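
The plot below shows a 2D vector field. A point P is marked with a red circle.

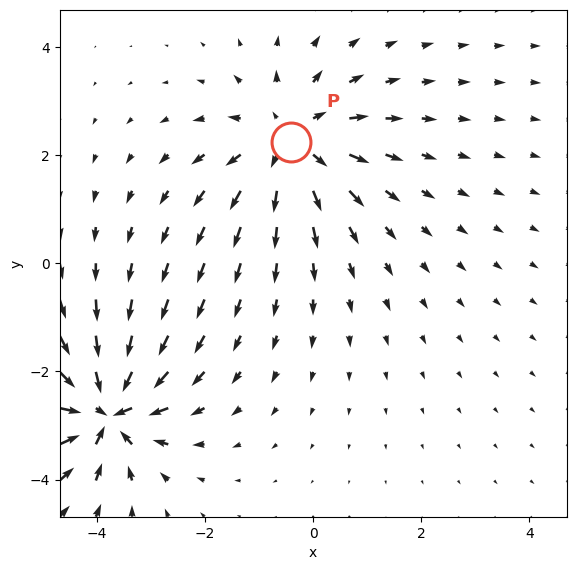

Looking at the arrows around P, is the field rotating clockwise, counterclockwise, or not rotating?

not rotating

Near P at (-0.4, 2.2) the arrows show no circulation. The curl there is ≈0.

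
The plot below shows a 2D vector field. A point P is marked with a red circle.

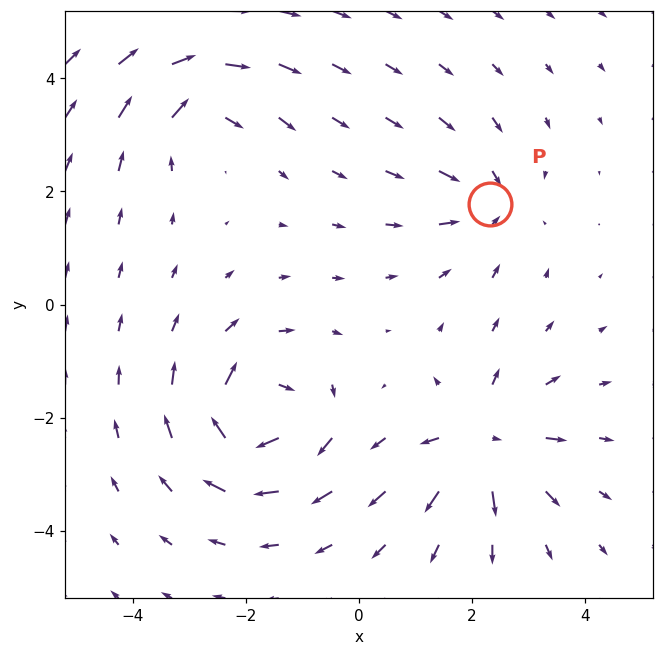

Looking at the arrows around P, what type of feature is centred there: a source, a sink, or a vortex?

At P (2.3, 1.8) the arrows converge inward. Divergence about -3, curl ≈0 — negative divergence with near-zero curl is a sink.

sink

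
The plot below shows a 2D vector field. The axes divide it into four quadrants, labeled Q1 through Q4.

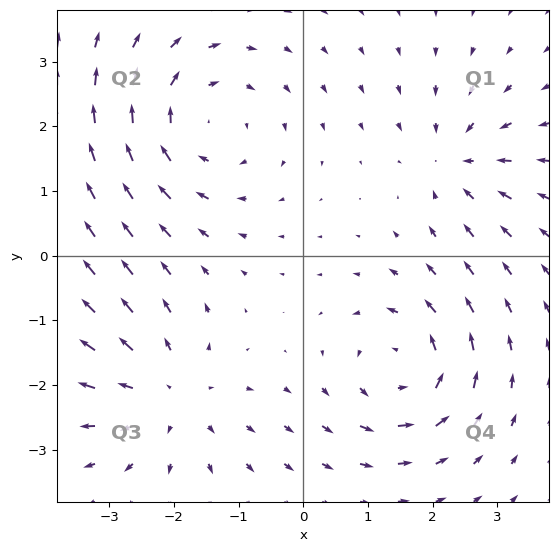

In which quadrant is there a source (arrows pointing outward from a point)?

The source sits at approximately (-2.1, -2.2), which lies in quadrant Q3. The divergence there is about +3, positive as expected for a source.

Q3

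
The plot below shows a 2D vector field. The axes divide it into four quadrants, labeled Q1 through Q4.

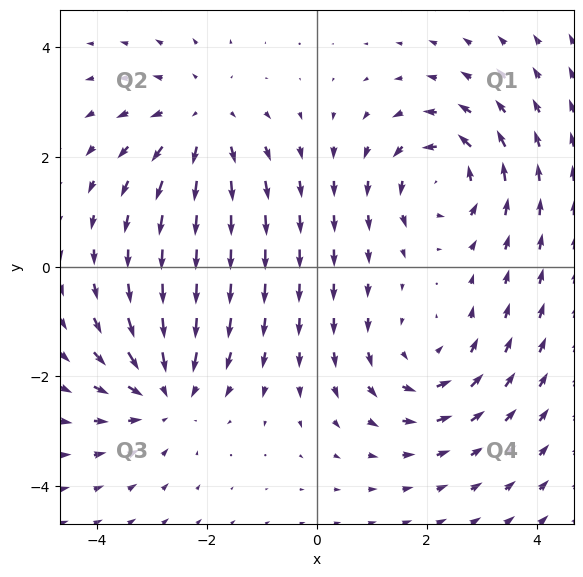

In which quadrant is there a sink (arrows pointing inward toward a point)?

Q3

The sink sits at approximately (-2.8, -2.3), which lies in quadrant Q3. The divergence there is about -4, negative as expected for a sink.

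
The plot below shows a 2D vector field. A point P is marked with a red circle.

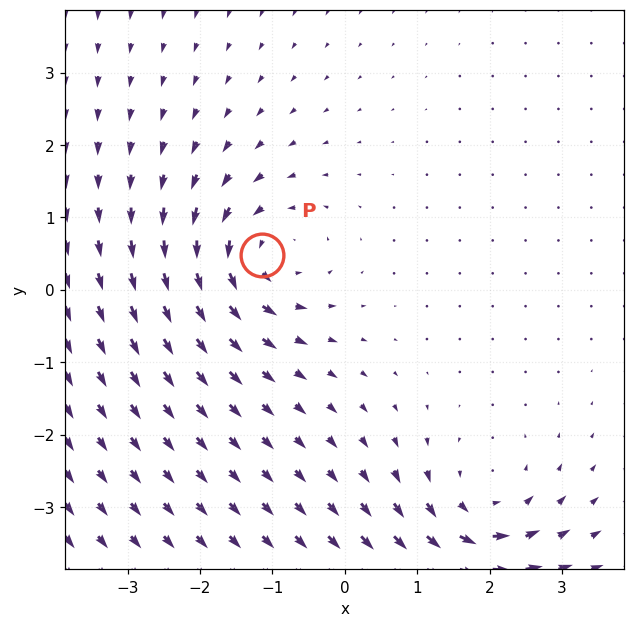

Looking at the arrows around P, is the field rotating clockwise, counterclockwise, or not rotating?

counterclockwise

Near P at (-1.1, 0.5) the arrows circulate counterclockwise. The curl (z-component) there is about +4; positive curl means counterclockwise rotation.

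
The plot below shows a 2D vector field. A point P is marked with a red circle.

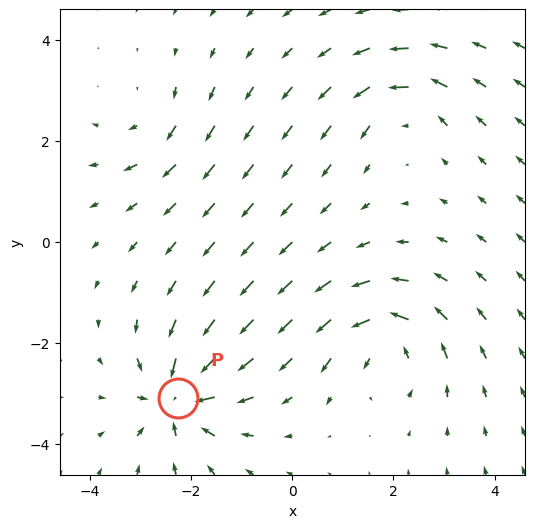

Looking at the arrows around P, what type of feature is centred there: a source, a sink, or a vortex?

sink

At P (-2.3, -3.1) the arrows converge inward. Divergence about -7, curl ≈0 — negative divergence with near-zero curl is a sink.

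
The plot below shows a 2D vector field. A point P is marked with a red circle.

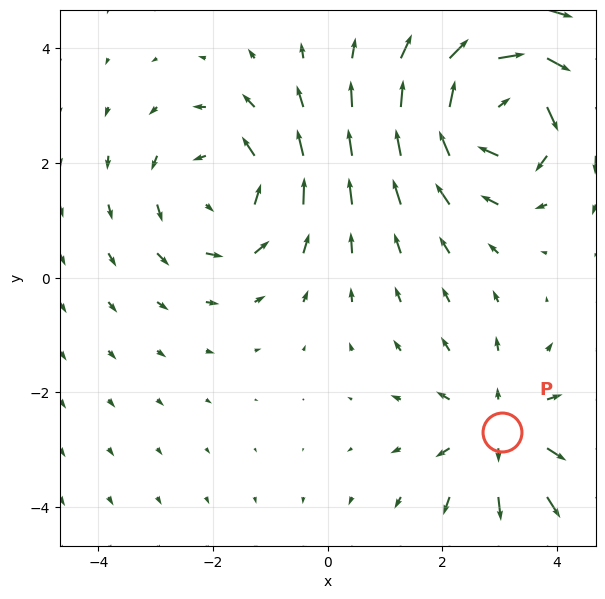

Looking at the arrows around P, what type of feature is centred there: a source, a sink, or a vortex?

source

At P (3.0, -2.7) the arrows spread outward. Divergence about +3, curl ≈0 — positive divergence with near-zero curl is a source.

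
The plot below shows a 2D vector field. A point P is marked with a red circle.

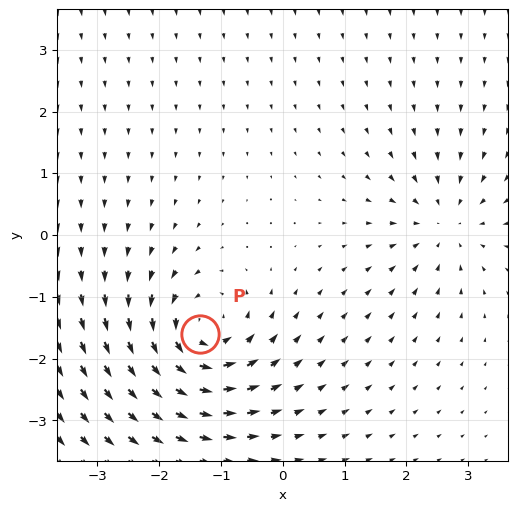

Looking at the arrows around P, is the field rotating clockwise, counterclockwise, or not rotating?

Near P at (-1.3, -1.6) the arrows circulate counterclockwise. The curl (z-component) there is about +6; positive curl means counterclockwise rotation.

counterclockwise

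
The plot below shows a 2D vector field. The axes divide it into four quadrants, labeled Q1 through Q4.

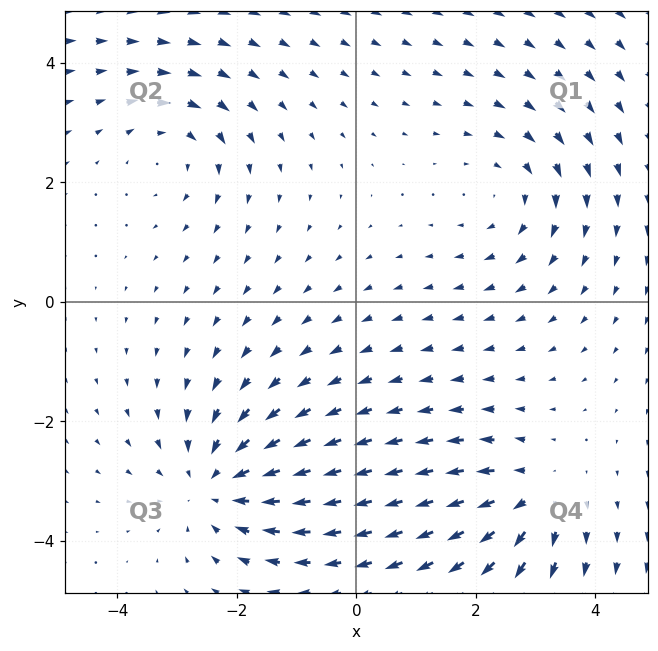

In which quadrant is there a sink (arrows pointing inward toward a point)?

The sink sits at approximately (-2.3, -3.0), which lies in quadrant Q3. The divergence there is about -4, negative as expected for a sink.

Q3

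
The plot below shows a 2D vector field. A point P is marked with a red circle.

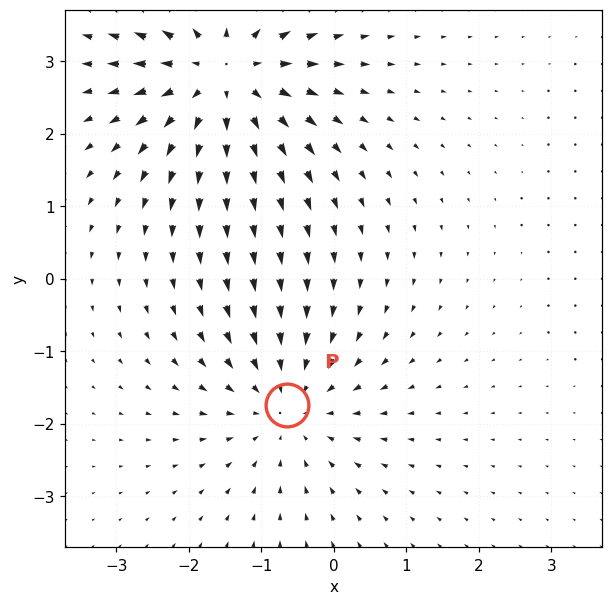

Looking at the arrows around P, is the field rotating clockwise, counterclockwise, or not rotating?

Near P at (-0.6, -1.7) the arrows show no circulation. The curl there is ≈0.

not rotating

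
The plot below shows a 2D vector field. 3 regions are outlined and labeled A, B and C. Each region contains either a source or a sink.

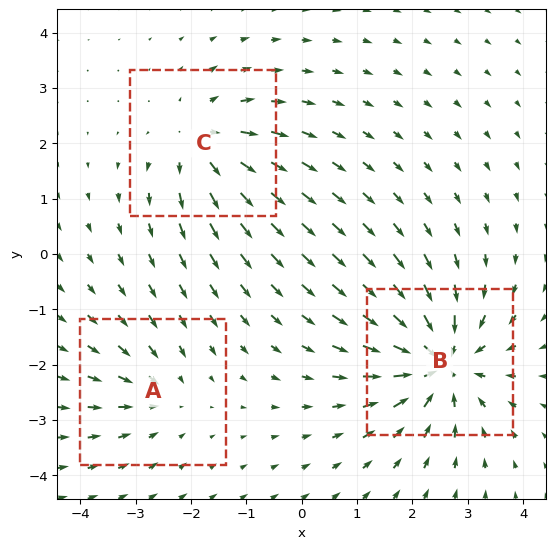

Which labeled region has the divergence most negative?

B

Divergence at each region's feature centre — A: about -2, B: about -5, C: about +3. Region B is most negative.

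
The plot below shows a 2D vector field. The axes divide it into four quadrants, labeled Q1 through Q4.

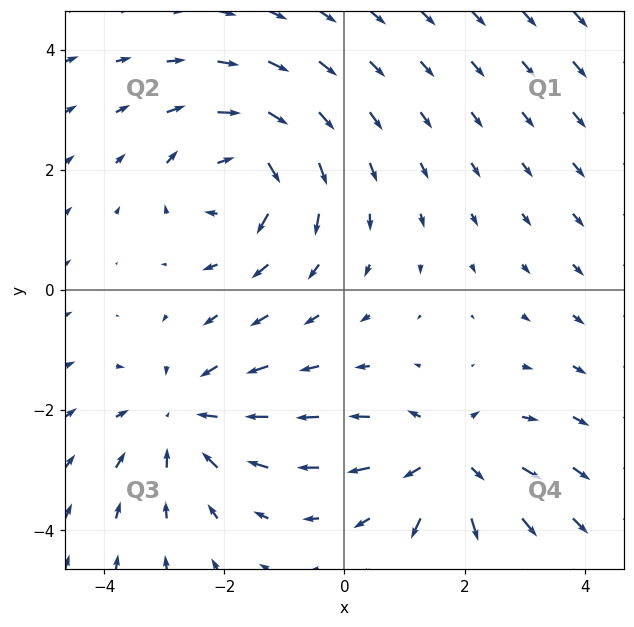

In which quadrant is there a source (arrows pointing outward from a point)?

Q4

The source sits at approximately (1.7, -2.8), which lies in quadrant Q4. The divergence there is about +4, positive as expected for a source.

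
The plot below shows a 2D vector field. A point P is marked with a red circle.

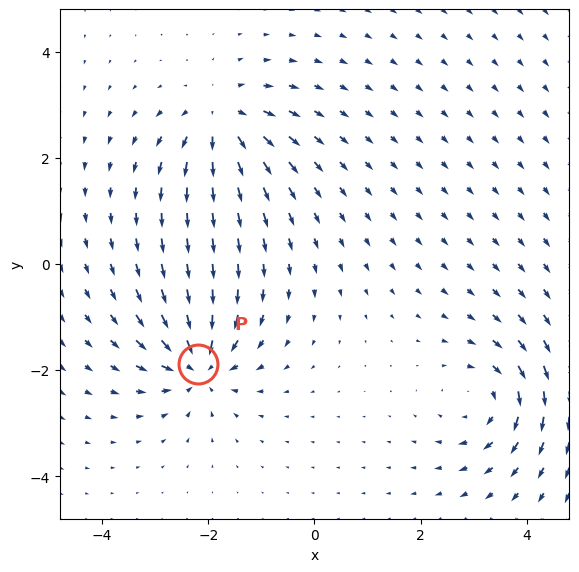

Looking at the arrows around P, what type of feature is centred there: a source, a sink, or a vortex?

At P (-2.2, -1.9) the arrows converge inward. Divergence about -6, curl ≈0 — negative divergence with near-zero curl is a sink.

sink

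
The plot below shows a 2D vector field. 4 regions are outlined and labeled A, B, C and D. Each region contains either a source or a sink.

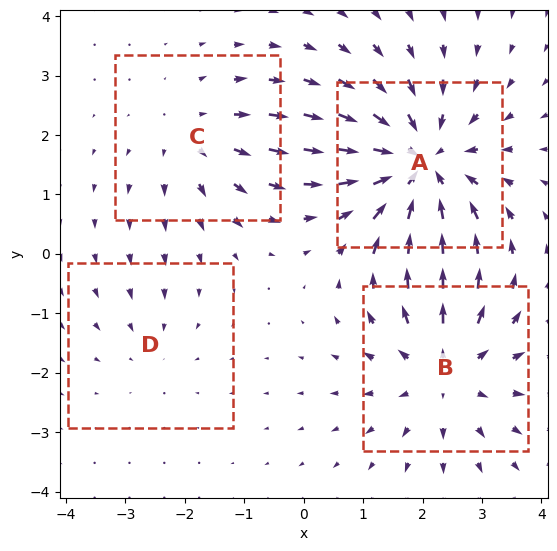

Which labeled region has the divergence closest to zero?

D

Divergence at each region's feature centre — A: about -5, B: about +4, C: about +3, D: about -2. Region D is closest to zero.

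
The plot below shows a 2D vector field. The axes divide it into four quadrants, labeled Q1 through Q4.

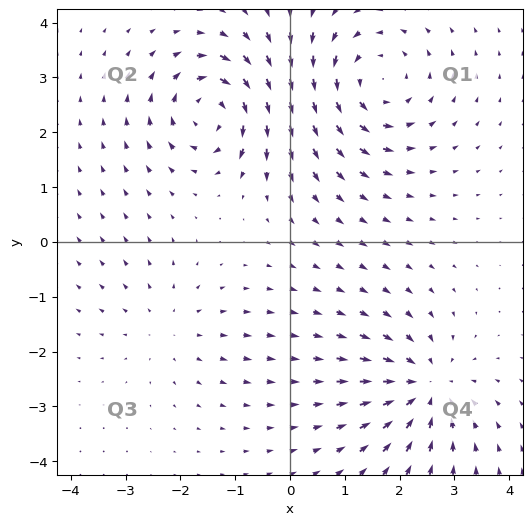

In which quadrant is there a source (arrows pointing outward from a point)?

Q3

The source sits at approximately (-2.2, -1.6), which lies in quadrant Q3. The divergence there is about +2, positive as expected for a source.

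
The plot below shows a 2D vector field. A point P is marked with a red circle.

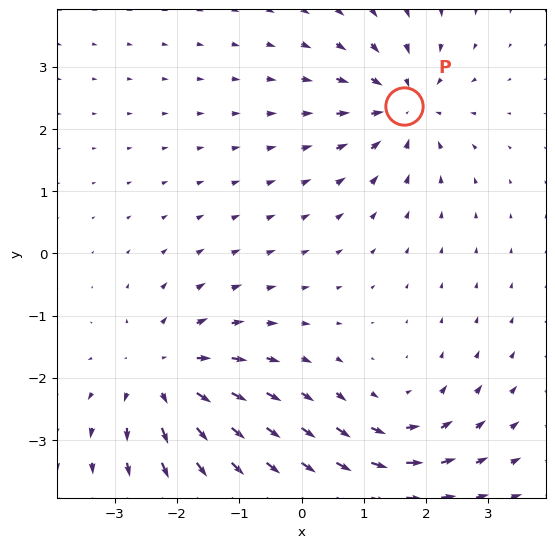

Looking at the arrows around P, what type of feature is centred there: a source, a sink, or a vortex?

At P (1.6, 2.4) the arrows converge inward. Divergence about -5, curl ≈0 — negative divergence with near-zero curl is a sink.

sink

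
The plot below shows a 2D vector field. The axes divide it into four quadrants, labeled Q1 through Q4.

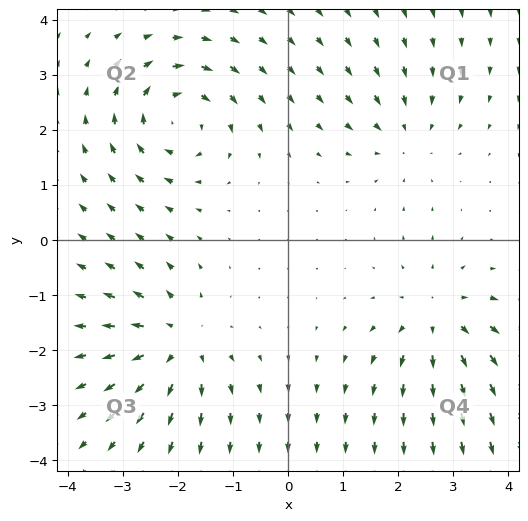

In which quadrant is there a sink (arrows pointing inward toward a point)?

The sink sits at approximately (2.1, 1.9), which lies in quadrant Q1. The divergence there is about -3, negative as expected for a sink.

Q1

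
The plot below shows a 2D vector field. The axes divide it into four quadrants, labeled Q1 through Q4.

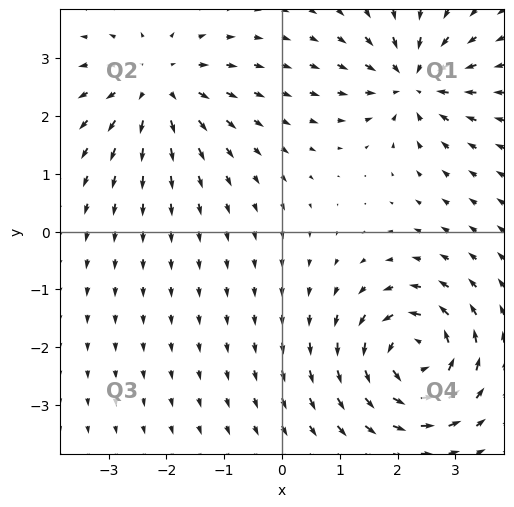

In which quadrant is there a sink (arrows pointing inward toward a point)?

Q1

The sink sits at approximately (2.3, 2.6), which lies in quadrant Q1. The divergence there is about -5, negative as expected for a sink.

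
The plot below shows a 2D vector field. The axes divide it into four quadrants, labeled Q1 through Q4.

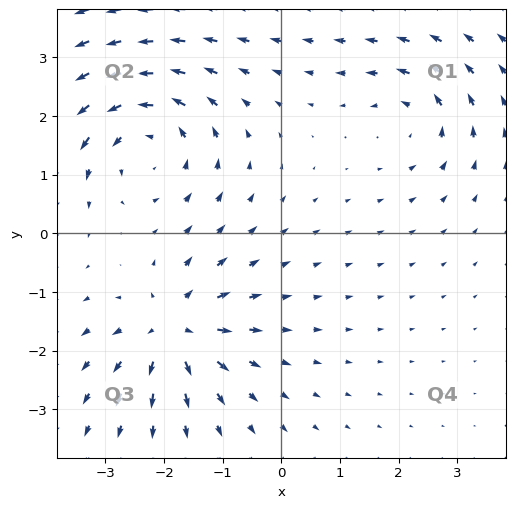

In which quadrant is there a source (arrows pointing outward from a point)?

The source sits at approximately (-1.8, -1.6), which lies in quadrant Q3. The divergence there is about +5, positive as expected for a source.

Q3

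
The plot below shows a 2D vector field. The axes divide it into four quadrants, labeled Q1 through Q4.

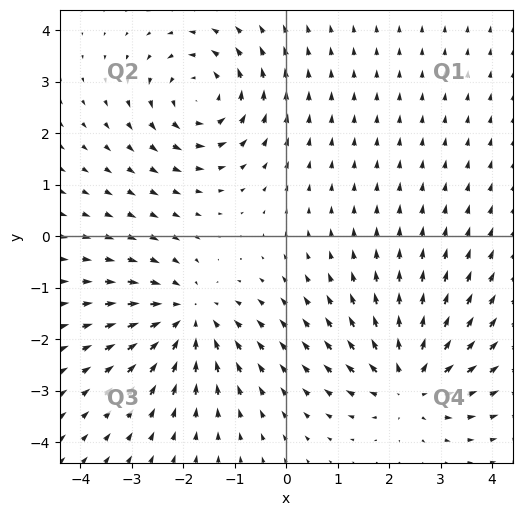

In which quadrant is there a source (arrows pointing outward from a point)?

The source sits at approximately (2.4, -2.8), which lies in quadrant Q4. The divergence there is about +4, positive as expected for a source.

Q4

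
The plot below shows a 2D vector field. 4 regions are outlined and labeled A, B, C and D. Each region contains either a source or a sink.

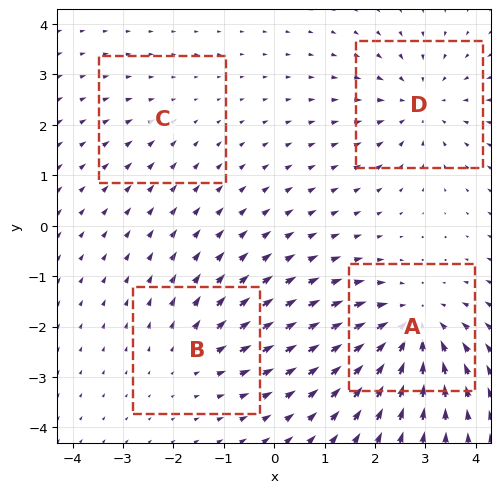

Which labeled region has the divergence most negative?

A

Divergence at each region's feature centre — A: about -6, B: about +3, C: about -2, D: about -4. Region A is most negative.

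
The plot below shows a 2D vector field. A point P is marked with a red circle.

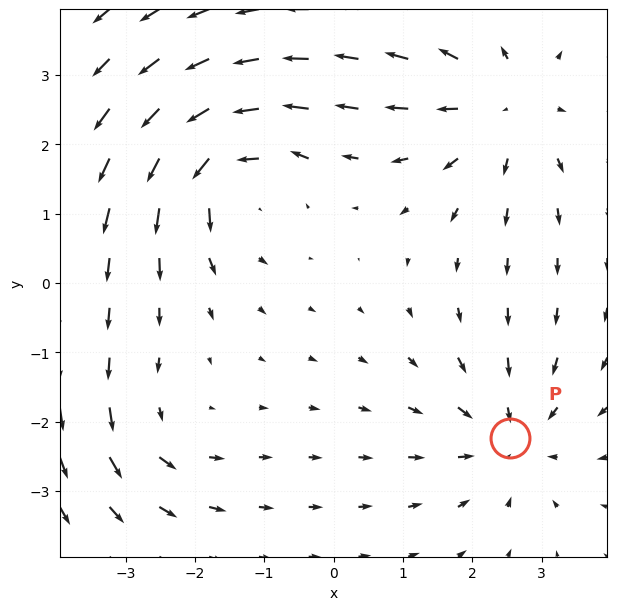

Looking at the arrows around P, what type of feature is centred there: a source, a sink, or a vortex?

At P (2.5, -2.2) the arrows converge inward. Divergence about -4, curl ≈0 — negative divergence with near-zero curl is a sink.

sink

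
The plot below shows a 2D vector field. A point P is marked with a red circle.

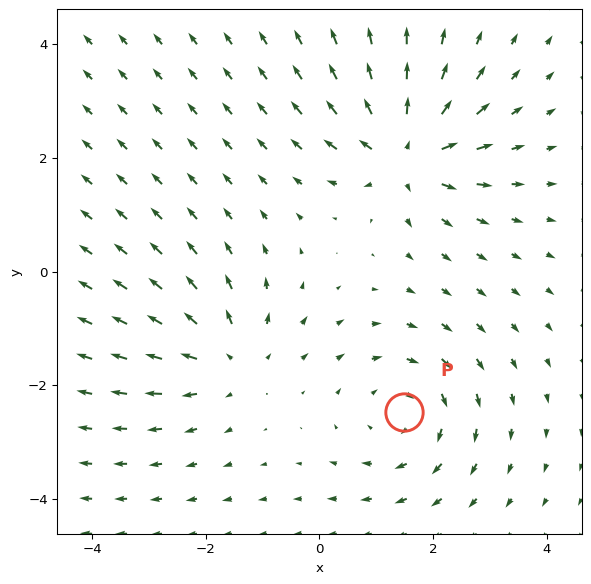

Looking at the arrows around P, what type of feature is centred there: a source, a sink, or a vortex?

At P (1.5, -2.5) the arrows circulate clockwise. Divergence ≈0, curl about -4 — near-zero divergence with nonzero curl is a vortex.

vortex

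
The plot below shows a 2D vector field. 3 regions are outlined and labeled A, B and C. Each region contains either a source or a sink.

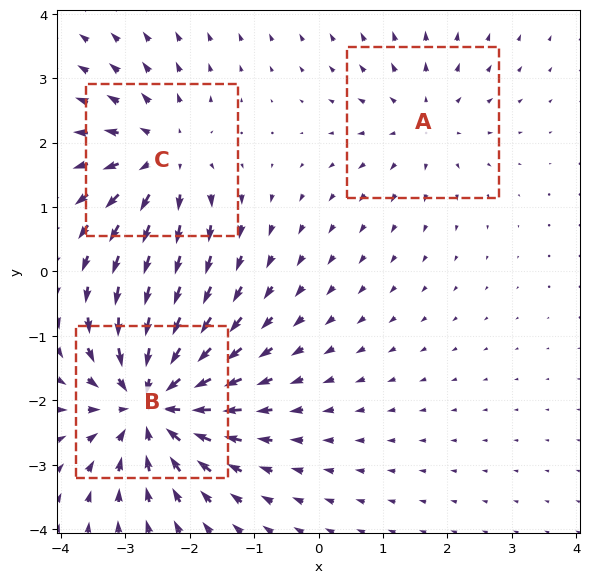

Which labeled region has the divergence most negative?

Divergence at each region's feature centre — A: about +2, B: about -5, C: about +3. Region B is most negative.

B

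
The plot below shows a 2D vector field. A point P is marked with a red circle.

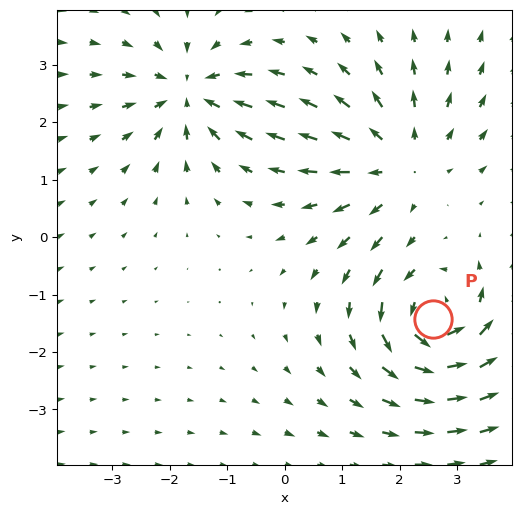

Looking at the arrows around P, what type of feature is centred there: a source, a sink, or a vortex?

At P (2.6, -1.4) the arrows circulate counterclockwise. Divergence ≈0, curl about +6 — near-zero divergence with nonzero curl is a vortex.

vortex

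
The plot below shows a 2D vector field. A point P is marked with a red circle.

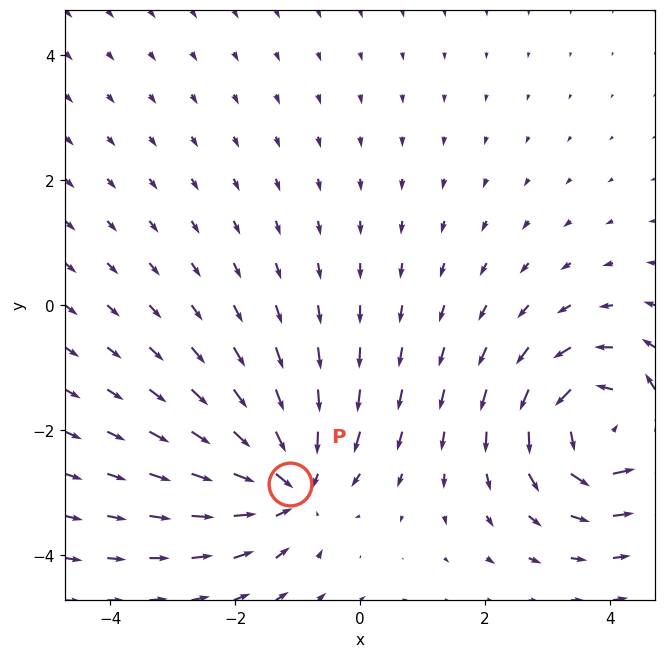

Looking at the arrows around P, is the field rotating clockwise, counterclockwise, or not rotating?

Near P at (-1.1, -2.9) the arrows show no circulation. The curl there is ≈0.

not rotating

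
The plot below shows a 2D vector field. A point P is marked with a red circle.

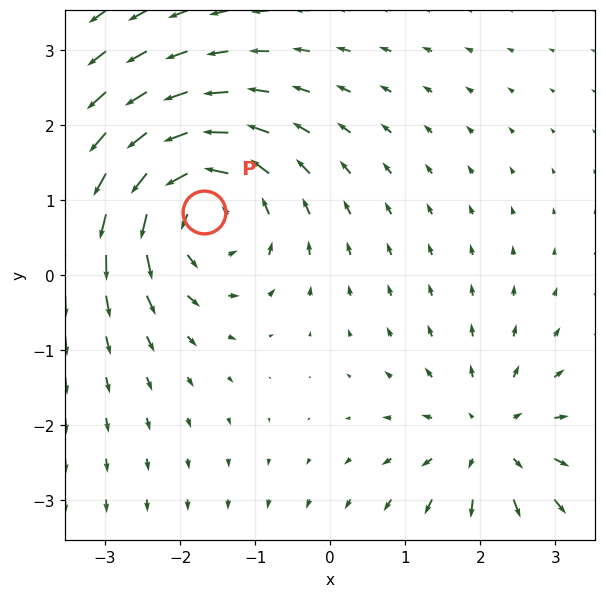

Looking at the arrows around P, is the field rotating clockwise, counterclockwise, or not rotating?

counterclockwise

Near P at (-1.7, 0.8) the arrows circulate counterclockwise. The curl (z-component) there is about +4; positive curl means counterclockwise rotation.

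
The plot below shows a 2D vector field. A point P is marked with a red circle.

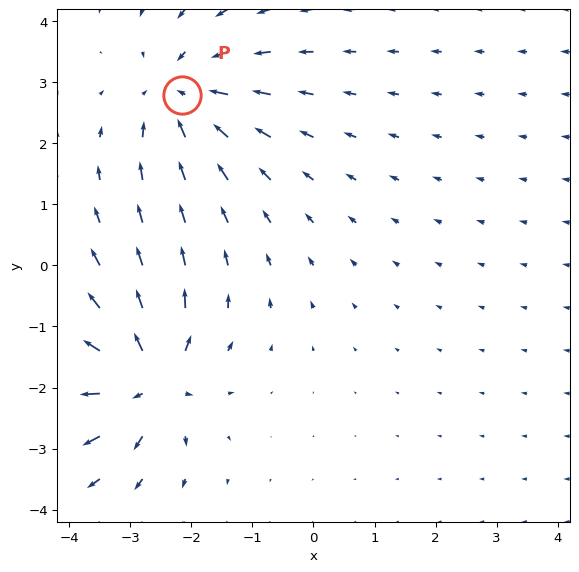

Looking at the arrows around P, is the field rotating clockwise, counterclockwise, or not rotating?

Near P at (-2.2, 2.8) the arrows show no circulation. The curl there is ≈0.

not rotating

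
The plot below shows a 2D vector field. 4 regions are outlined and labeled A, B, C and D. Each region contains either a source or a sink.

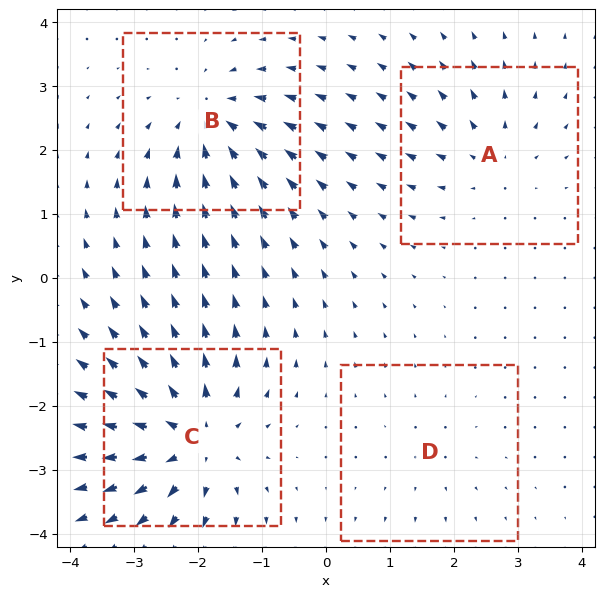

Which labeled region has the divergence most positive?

C

Divergence at each region's feature centre — A: about +4, B: about -6, C: about +7, D: about +2. Region C is most positive.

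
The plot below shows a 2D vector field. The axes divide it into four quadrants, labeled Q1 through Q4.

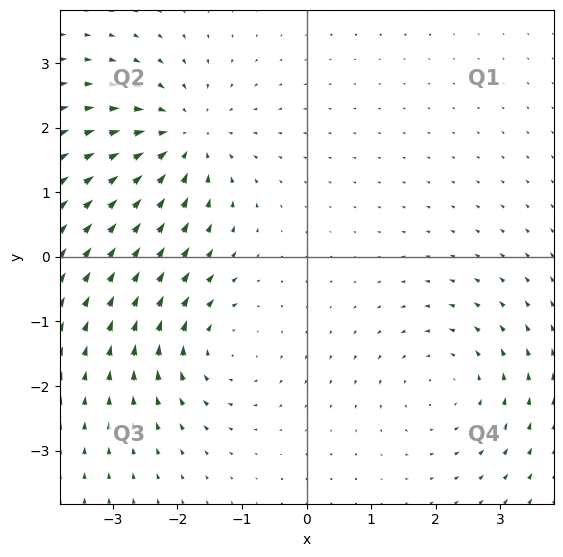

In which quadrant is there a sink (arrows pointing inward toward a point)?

The sink sits at approximately (-1.9, 1.8), which lies in quadrant Q2. The divergence there is about -5, negative as expected for a sink.

Q2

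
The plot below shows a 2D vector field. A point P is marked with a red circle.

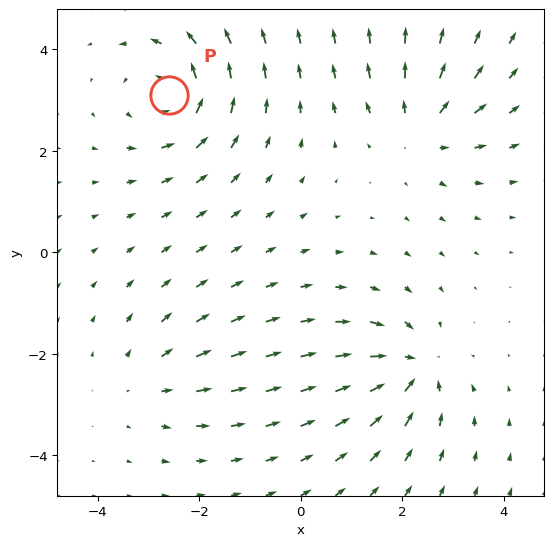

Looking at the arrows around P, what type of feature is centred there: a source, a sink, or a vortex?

vortex

At P (-2.6, 3.1) the arrows circulate counterclockwise. Divergence ≈0, curl about +5 — near-zero divergence with nonzero curl is a vortex.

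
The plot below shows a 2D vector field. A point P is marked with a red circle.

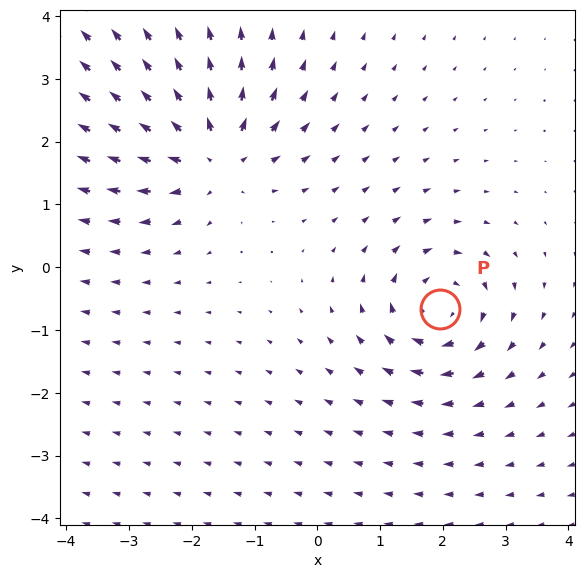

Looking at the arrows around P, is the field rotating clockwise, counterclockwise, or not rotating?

clockwise

Near P at (2.0, -0.7) the arrows circulate clockwise. The curl (z-component) there is about -5; negative curl means clockwise rotation.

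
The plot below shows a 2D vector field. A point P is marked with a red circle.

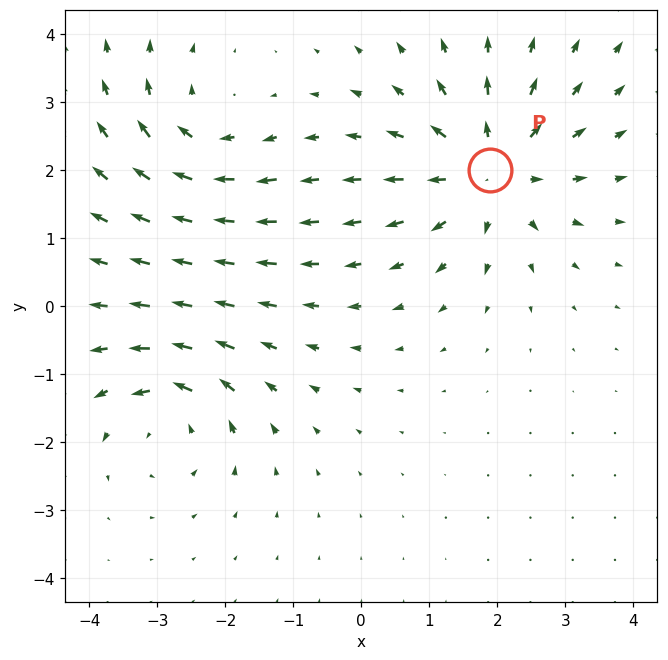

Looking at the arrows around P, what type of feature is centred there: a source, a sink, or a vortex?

At P (1.9, 2.0) the arrows spread outward. Divergence about +5, curl ≈0 — positive divergence with near-zero curl is a source.

source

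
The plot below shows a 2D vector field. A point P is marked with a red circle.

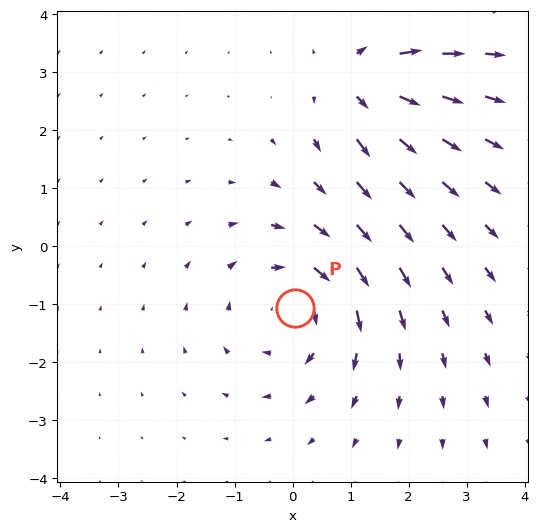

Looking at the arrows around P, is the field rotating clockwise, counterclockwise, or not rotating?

clockwise

Near P at (0.0, -1.1) the arrows circulate clockwise. The curl (z-component) there is about -3; negative curl means clockwise rotation.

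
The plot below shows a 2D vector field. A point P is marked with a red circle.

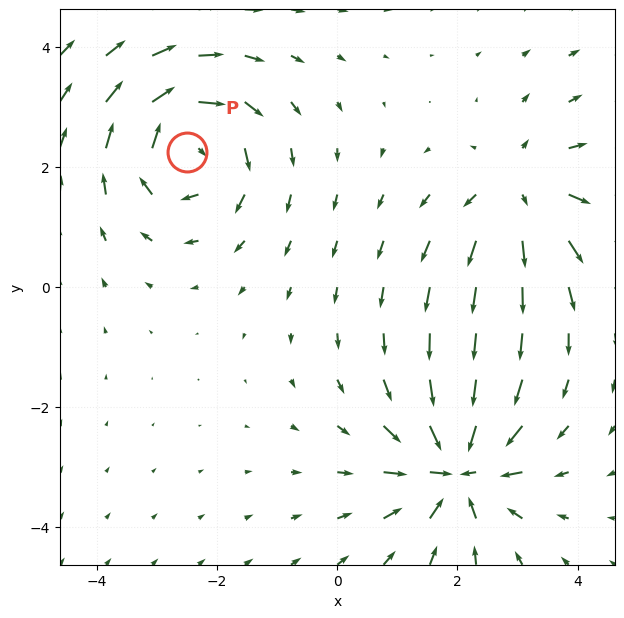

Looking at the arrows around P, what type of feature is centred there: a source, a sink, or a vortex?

vortex

At P (-2.5, 2.2) the arrows circulate clockwise. Divergence ≈0, curl about -5 — near-zero divergence with nonzero curl is a vortex.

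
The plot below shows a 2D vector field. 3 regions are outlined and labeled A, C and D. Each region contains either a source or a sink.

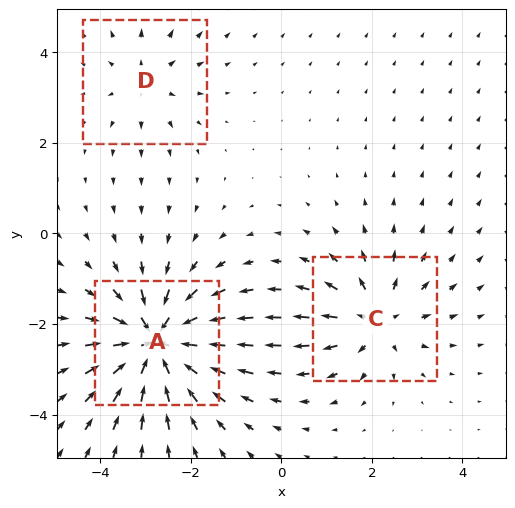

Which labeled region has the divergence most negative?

A

Divergence at each region's feature centre — A: about -6, C: about +4, D: about +2. Region A is most negative.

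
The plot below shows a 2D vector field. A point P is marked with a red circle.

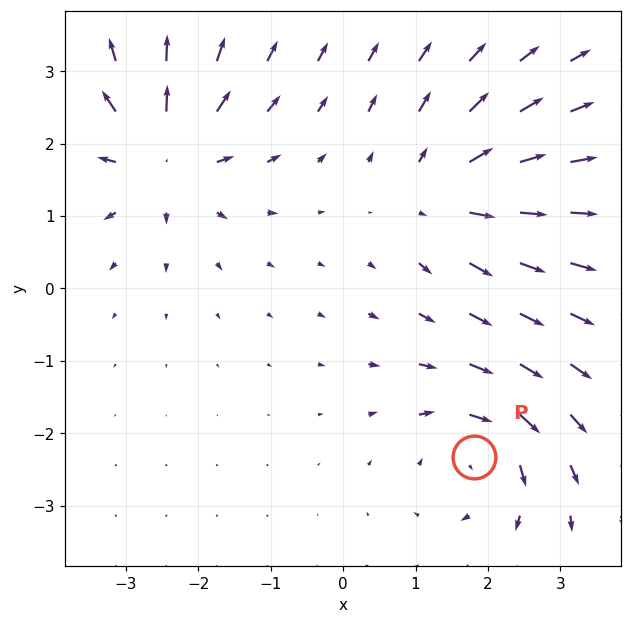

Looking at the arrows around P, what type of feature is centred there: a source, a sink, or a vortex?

vortex

At P (1.8, -2.3) the arrows circulate clockwise. Divergence ≈0, curl about -4 — near-zero divergence with nonzero curl is a vortex.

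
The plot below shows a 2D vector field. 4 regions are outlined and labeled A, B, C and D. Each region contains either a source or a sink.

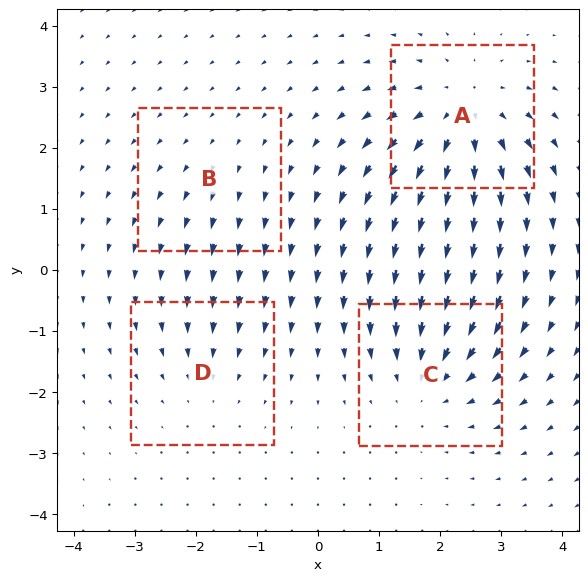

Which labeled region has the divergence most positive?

A

Divergence at each region's feature centre — A: about +6, B: about +2, C: about -4, D: about -3. Region A is most positive.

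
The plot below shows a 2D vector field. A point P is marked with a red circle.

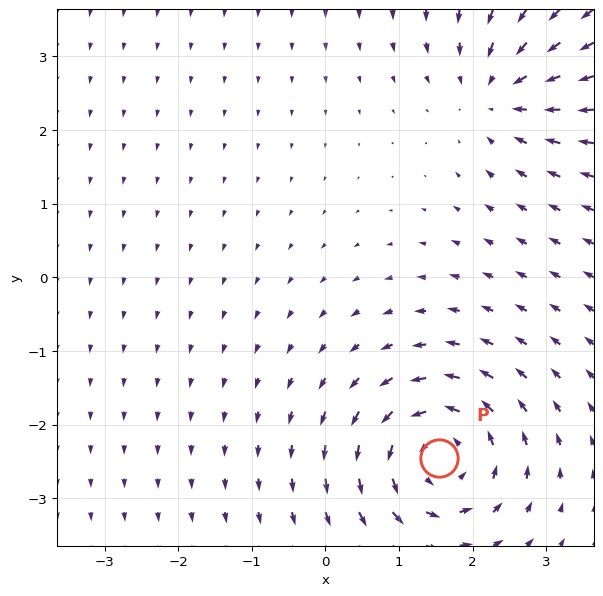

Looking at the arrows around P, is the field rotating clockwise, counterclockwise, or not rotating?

counterclockwise

Near P at (1.5, -2.4) the arrows circulate counterclockwise. The curl (z-component) there is about +5; positive curl means counterclockwise rotation.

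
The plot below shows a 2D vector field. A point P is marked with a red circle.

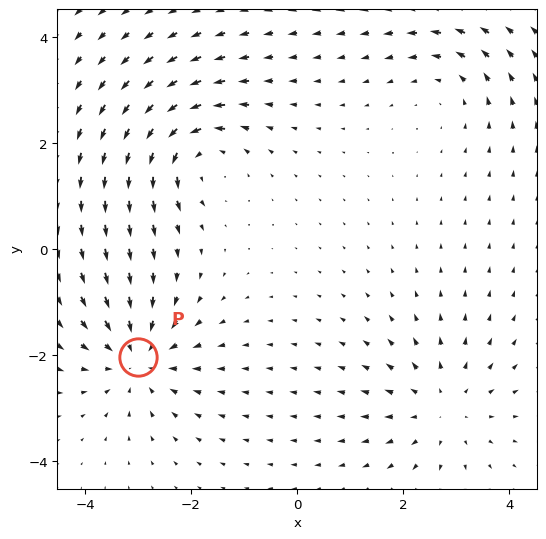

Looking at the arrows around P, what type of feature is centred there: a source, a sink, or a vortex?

At P (-3.0, -2.0) the arrows converge inward. Divergence about -5, curl ≈0 — negative divergence with near-zero curl is a sink.

sink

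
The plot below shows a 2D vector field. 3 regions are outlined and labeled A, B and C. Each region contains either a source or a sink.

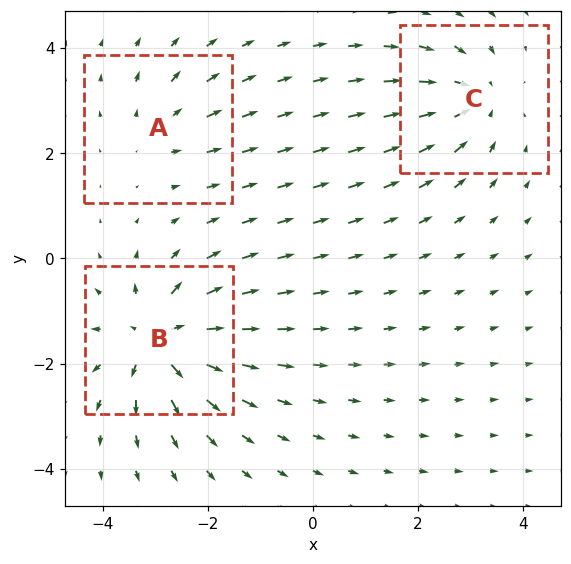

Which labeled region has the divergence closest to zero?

Divergence at each region's feature centre — A: about +2, B: about +5, C: about -4. Region A is closest to zero.

A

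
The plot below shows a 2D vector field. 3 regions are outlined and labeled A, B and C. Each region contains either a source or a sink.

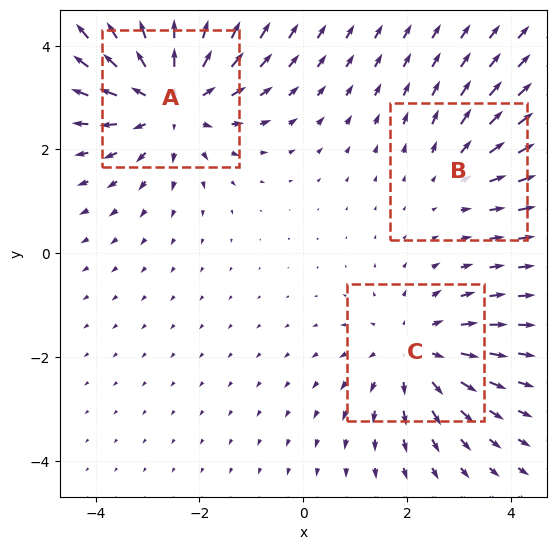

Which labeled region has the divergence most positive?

Divergence at each region's feature centre — A: about +4, B: about +2, C: about +3. Region A is most positive.

A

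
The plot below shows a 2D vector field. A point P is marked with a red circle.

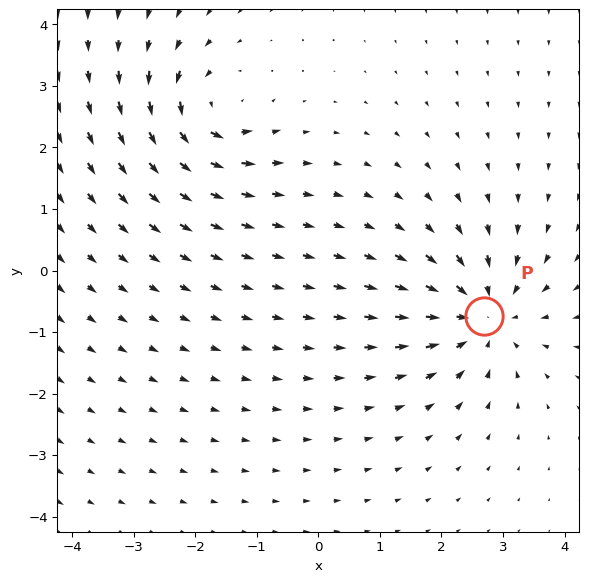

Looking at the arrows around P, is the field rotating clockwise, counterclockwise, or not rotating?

not rotating

Near P at (2.7, -0.7) the arrows show no circulation. The curl there is ≈0.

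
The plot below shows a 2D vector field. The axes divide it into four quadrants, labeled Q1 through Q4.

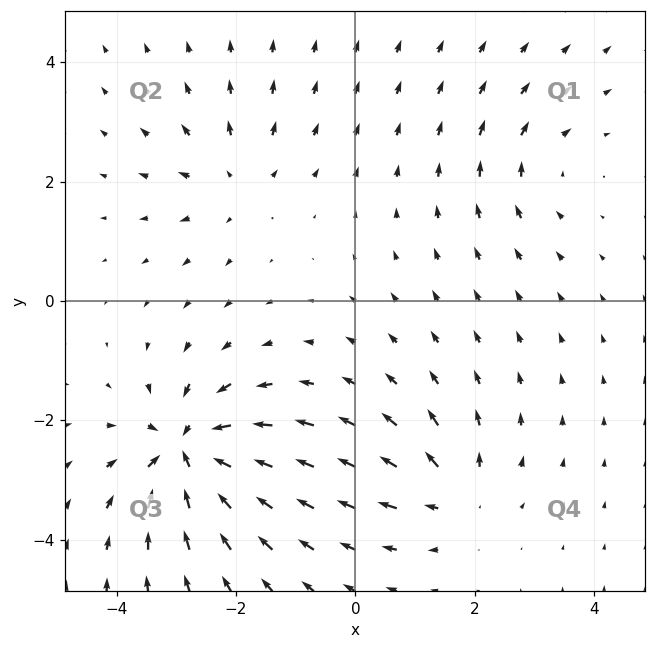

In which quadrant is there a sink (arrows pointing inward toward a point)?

Q3

The sink sits at approximately (-2.8, -2.5), which lies in quadrant Q3. The divergence there is about -7, negative as expected for a sink.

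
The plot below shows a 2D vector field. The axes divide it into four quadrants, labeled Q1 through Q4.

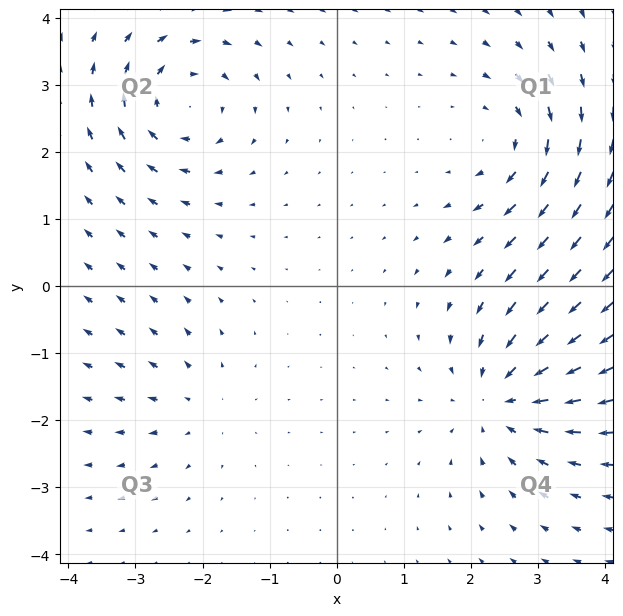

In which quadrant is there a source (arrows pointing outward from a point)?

The source sits at approximately (-2.1, -1.8), which lies in quadrant Q3. The divergence there is about +3, positive as expected for a source.

Q3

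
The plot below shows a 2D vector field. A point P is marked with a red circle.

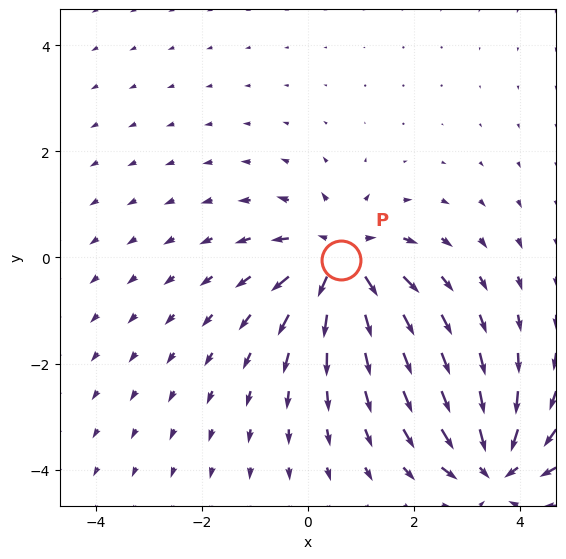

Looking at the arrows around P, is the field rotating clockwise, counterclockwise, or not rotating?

not rotating

Near P at (0.6, -0.0) the arrows show no circulation. The curl there is ≈0.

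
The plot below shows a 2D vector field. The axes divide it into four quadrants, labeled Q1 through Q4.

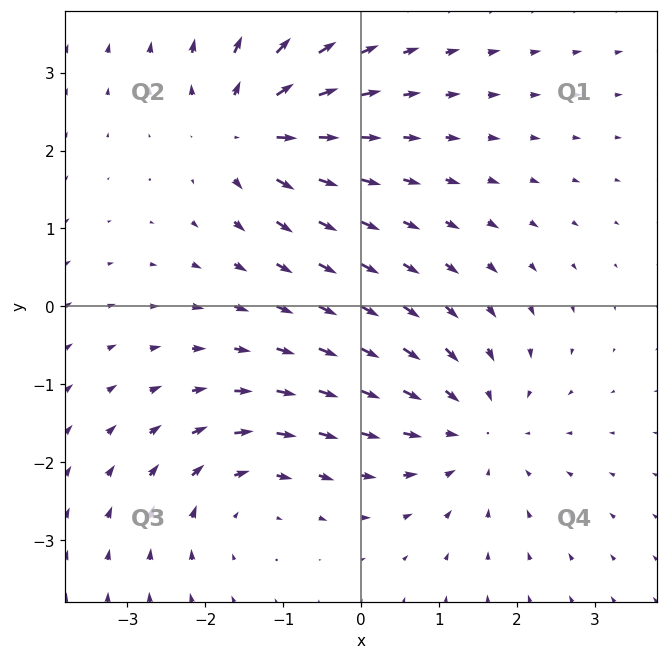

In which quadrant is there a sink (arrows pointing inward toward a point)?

Q4

The sink sits at approximately (1.5, -1.6), which lies in quadrant Q4. The divergence there is about -4, negative as expected for a sink.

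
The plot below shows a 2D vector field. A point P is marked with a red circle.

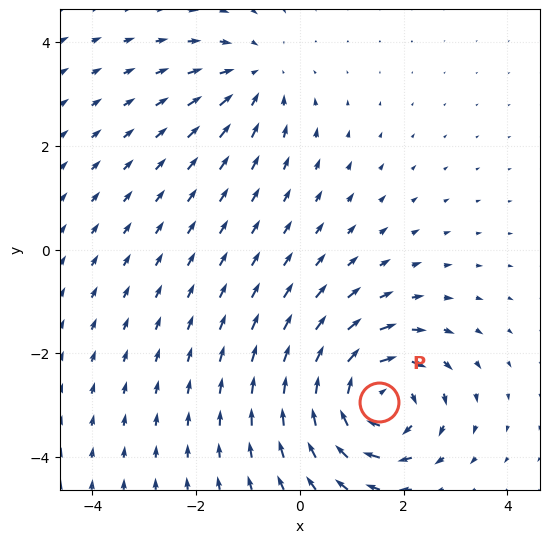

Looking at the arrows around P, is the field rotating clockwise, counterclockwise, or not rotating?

Near P at (1.5, -2.9) the arrows circulate clockwise. The curl (z-component) there is about -5; negative curl means clockwise rotation.

clockwise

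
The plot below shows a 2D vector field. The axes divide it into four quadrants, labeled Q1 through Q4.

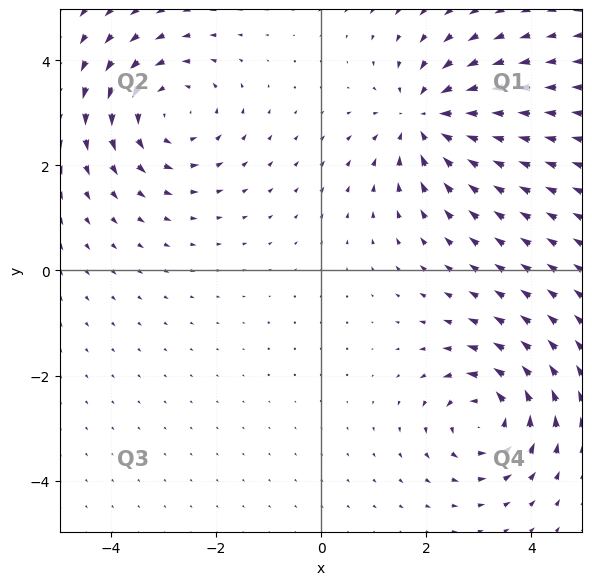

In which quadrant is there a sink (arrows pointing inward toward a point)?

Q1

The sink sits at approximately (2.0, 2.9), which lies in quadrant Q1. The divergence there is about -5, negative as expected for a sink.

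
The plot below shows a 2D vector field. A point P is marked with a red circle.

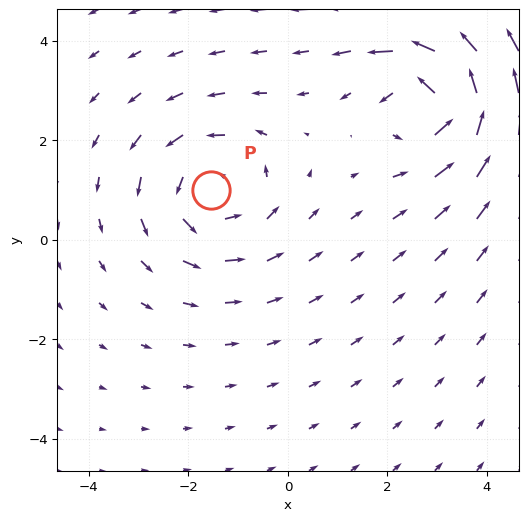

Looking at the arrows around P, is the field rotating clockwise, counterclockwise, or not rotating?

counterclockwise

Near P at (-1.5, 1.0) the arrows circulate counterclockwise. The curl (z-component) there is about +4; positive curl means counterclockwise rotation.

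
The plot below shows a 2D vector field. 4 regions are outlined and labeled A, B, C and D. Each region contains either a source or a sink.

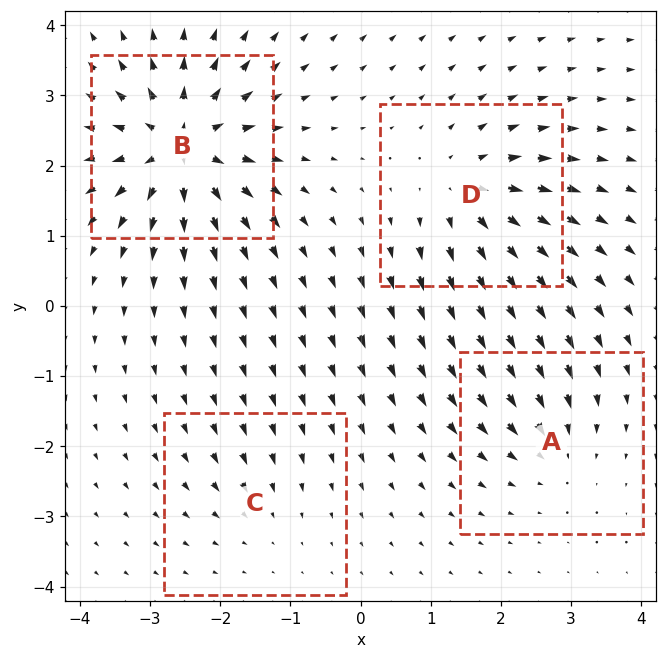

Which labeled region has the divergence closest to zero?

Divergence at each region's feature centre — A: about -4, B: about +9, C: about -3, D: about +6. Region C is closest to zero.

C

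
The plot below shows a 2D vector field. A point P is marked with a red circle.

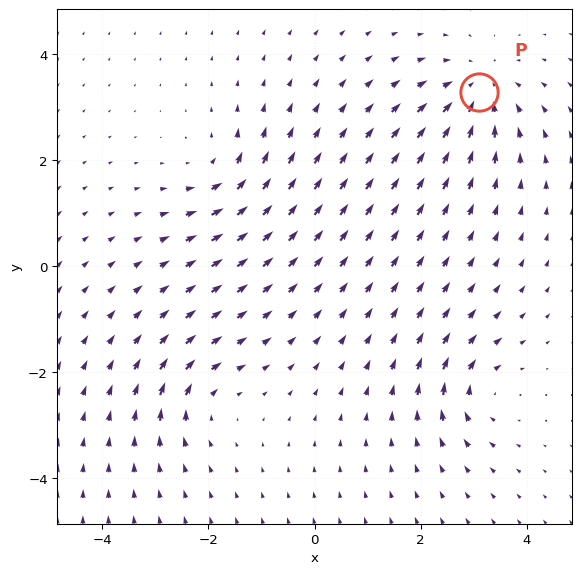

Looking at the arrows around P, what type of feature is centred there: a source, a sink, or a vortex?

At P (3.1, 3.3) the arrows converge inward. Divergence about -5, curl ≈0 — negative divergence with near-zero curl is a sink.

sink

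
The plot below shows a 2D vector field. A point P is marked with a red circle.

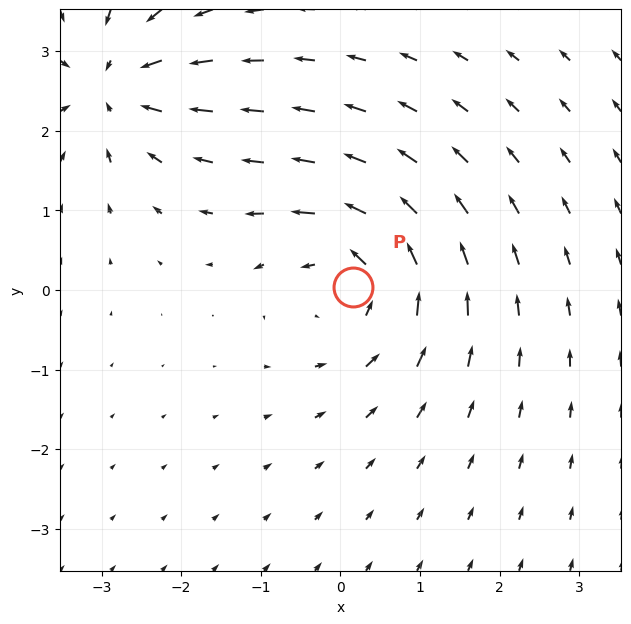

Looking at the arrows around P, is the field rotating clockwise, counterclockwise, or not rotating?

Near P at (0.2, 0.0) the arrows circulate counterclockwise. The curl (z-component) there is about +4; positive curl means counterclockwise rotation.

counterclockwise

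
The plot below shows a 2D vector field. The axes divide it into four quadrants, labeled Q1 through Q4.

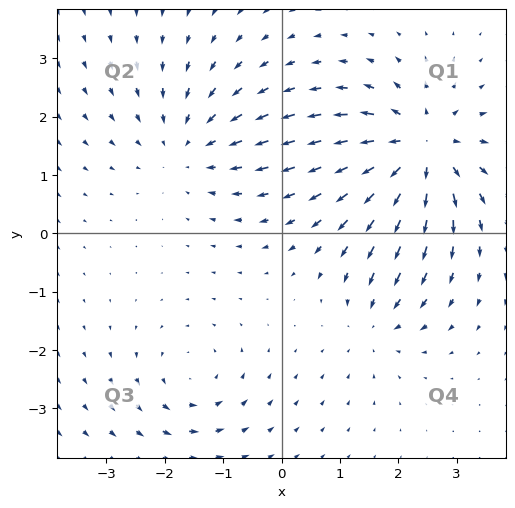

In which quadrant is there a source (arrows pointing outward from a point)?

The source sits at approximately (2.4, 1.4), which lies in quadrant Q1. The divergence there is about +6, positive as expected for a source.

Q1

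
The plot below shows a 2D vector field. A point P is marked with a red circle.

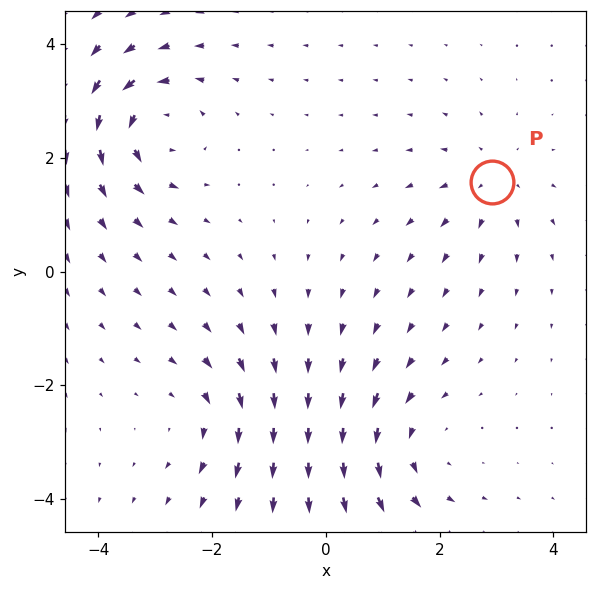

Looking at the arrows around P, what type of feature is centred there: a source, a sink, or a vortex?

At P (2.9, 1.6) the arrows spread outward. Divergence about +3, curl ≈0 — positive divergence with near-zero curl is a source.

source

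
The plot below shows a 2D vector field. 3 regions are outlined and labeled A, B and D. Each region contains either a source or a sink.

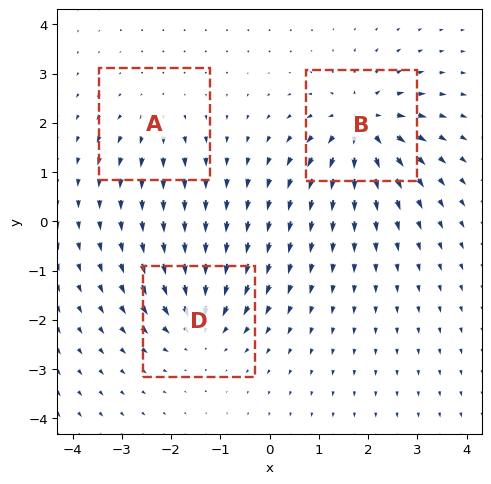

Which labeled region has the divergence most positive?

B

Divergence at each region's feature centre — A: about +3, B: about +6, D: about -4. Region B is most positive.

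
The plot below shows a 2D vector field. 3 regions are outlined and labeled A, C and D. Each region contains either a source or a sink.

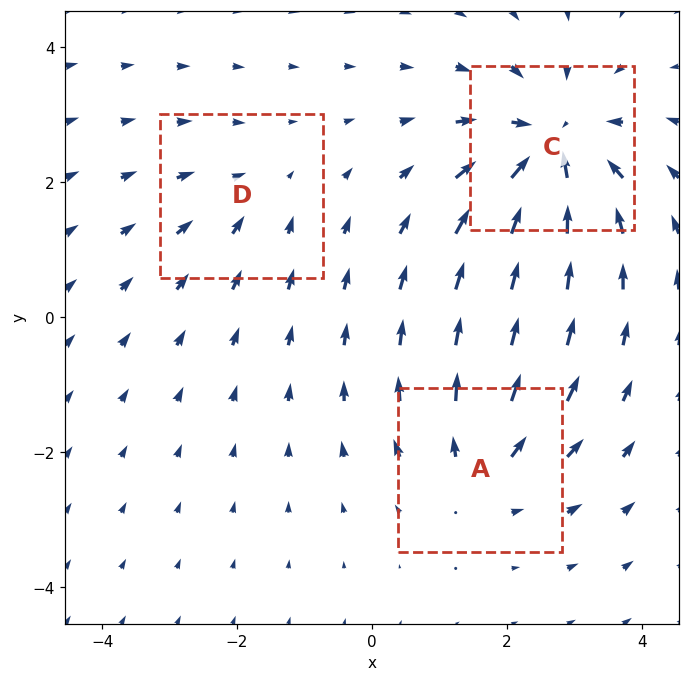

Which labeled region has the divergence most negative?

C

Divergence at each region's feature centre — A: about +3, C: about -5, D: about -2. Region C is most negative.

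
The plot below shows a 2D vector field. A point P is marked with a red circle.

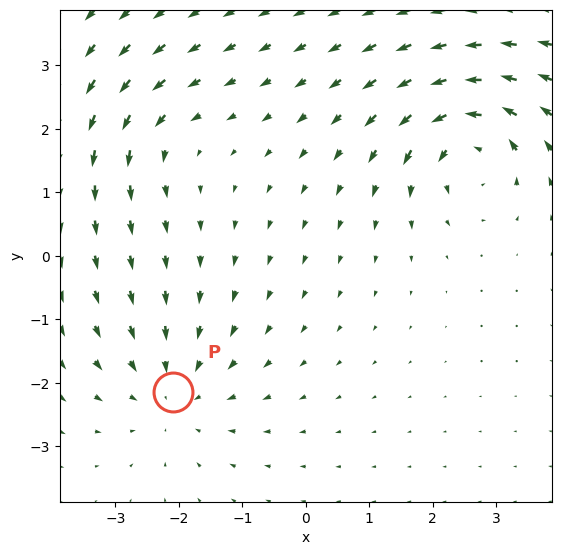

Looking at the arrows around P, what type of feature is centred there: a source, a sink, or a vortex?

sink

At P (-2.1, -2.1) the arrows converge inward. Divergence about -4, curl ≈0 — negative divergence with near-zero curl is a sink.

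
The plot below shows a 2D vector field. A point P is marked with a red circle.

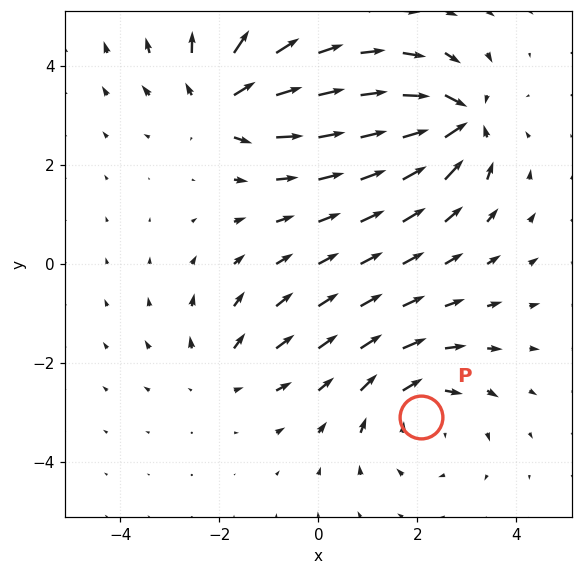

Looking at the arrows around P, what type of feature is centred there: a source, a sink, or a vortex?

vortex

At P (2.1, -3.1) the arrows circulate clockwise. Divergence ≈0, curl about -3 — near-zero divergence with nonzero curl is a vortex.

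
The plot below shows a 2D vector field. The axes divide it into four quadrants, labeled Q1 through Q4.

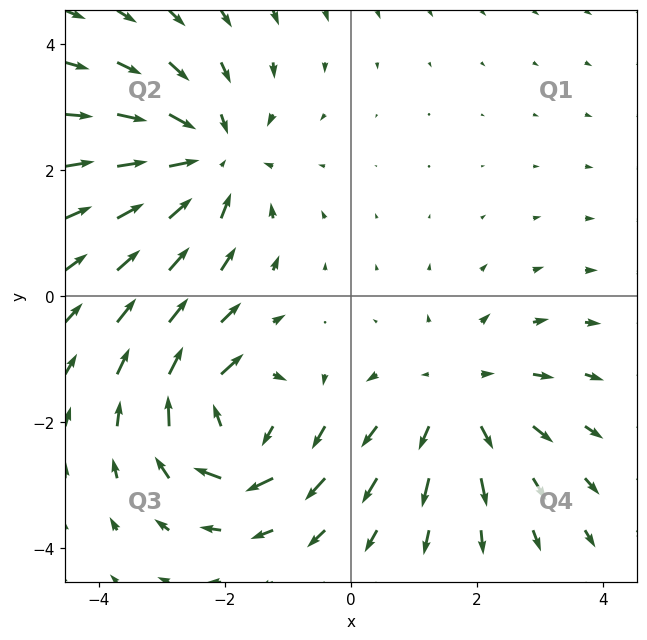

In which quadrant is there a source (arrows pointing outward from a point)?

Q4

The source sits at approximately (1.7, -1.6), which lies in quadrant Q4. The divergence there is about +3, positive as expected for a source.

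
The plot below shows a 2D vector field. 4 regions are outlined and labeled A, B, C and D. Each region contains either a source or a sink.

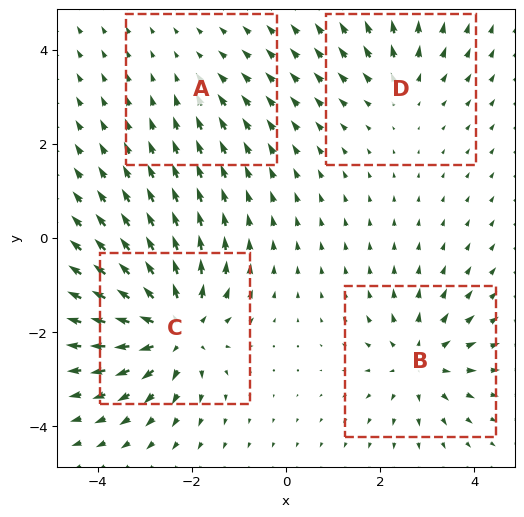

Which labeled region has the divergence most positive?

C

Divergence at each region's feature centre — A: about -2, B: about +5, C: about +7, D: about +3. Region C is most positive.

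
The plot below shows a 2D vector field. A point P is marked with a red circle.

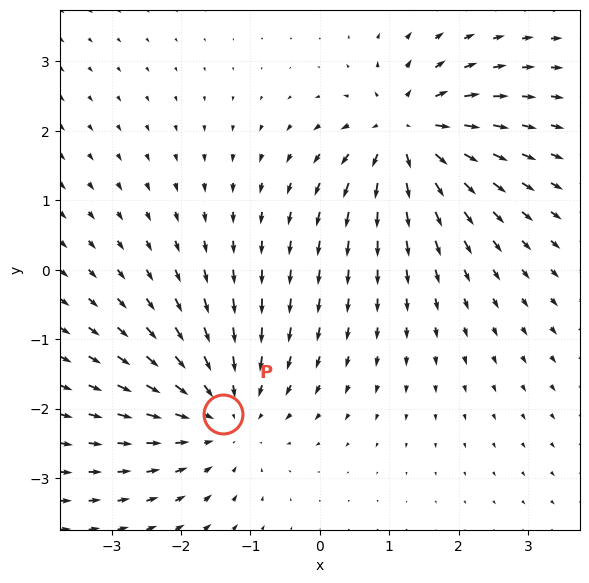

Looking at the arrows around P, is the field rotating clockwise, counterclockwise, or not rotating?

not rotating

Near P at (-1.4, -2.1) the arrows show no circulation. The curl there is ≈0.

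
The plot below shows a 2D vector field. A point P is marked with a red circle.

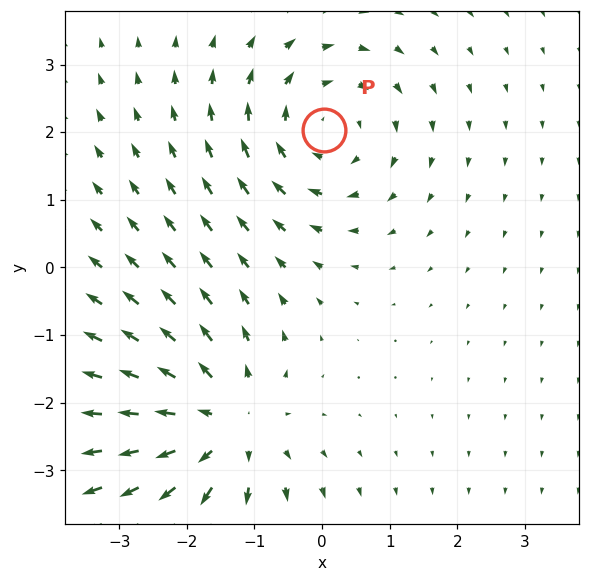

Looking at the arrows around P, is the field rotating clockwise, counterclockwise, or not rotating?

Near P at (0.0, 2.0) the arrows circulate clockwise. The curl (z-component) there is about -4; negative curl means clockwise rotation.

clockwise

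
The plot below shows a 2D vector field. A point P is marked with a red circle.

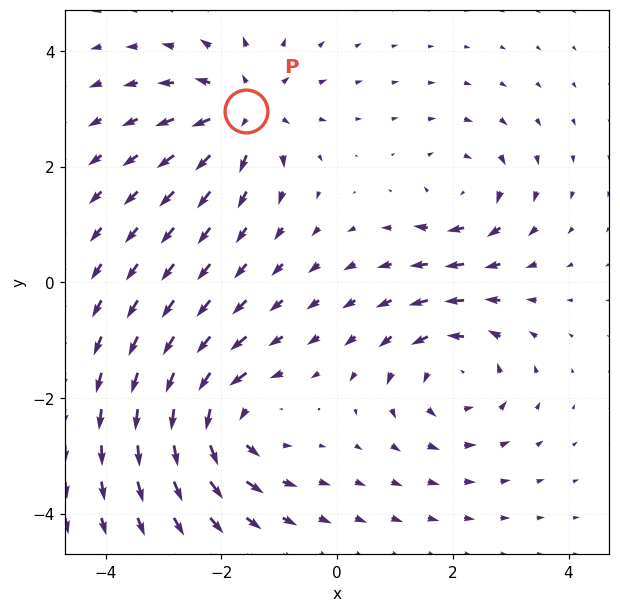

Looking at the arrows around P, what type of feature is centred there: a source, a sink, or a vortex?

At P (-1.6, 3.0) the arrows spread outward. Divergence about +5, curl ≈0 — positive divergence with near-zero curl is a source.

source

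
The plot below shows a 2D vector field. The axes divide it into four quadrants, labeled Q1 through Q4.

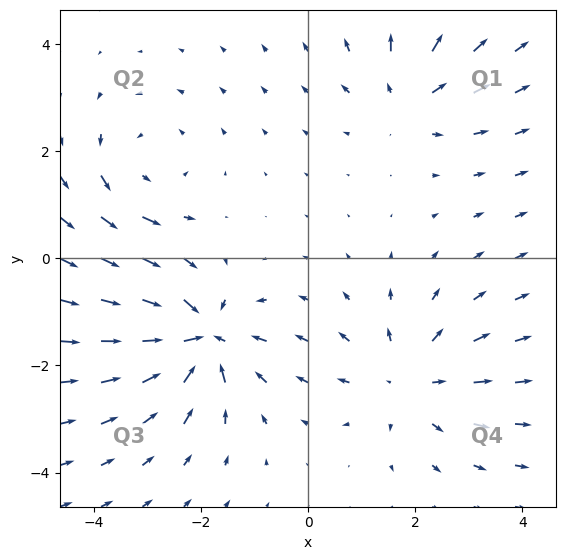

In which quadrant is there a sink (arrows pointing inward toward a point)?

The sink sits at approximately (-2.0, -1.5), which lies in quadrant Q3. The divergence there is about -6, negative as expected for a sink.

Q3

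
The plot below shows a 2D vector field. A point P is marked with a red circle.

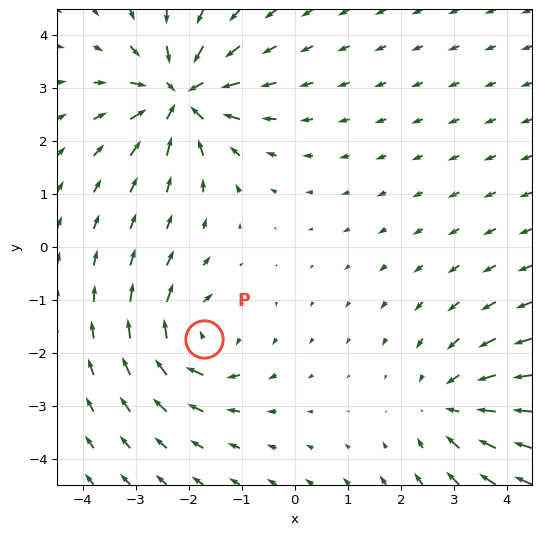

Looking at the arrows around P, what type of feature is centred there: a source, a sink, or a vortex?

At P (-1.7, -1.7) the arrows circulate clockwise. Divergence ≈0, curl about -5 — near-zero divergence with nonzero curl is a vortex.

vortex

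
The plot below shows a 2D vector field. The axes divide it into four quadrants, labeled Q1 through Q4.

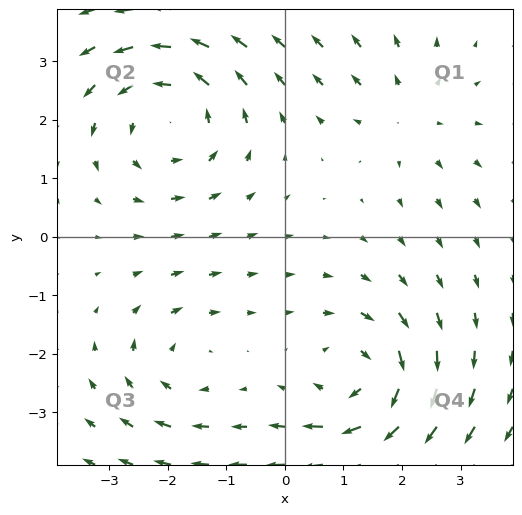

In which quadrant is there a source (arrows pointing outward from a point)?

The source sits at approximately (2.1, 2.1), which lies in quadrant Q1. The divergence there is about +2, positive as expected for a source.

Q1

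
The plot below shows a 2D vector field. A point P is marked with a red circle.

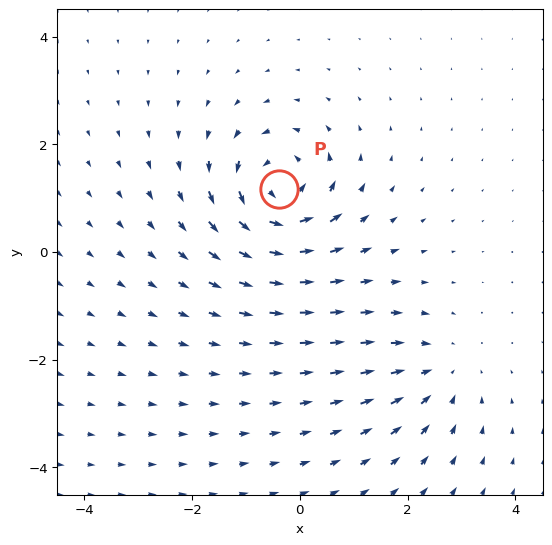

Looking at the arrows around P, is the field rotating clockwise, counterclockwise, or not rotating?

Near P at (-0.4, 1.2) the arrows circulate counterclockwise. The curl (z-component) there is about +7; positive curl means counterclockwise rotation.

counterclockwise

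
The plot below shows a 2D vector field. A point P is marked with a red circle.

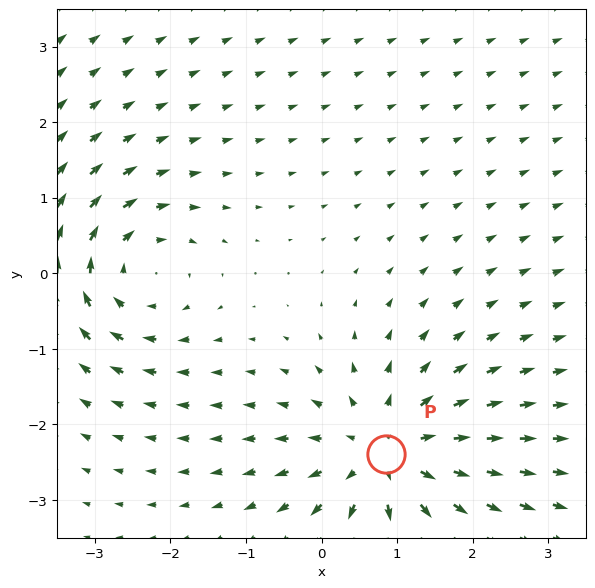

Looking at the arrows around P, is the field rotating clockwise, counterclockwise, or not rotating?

not rotating

Near P at (0.9, -2.4) the arrows show no circulation. The curl there is ≈0.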